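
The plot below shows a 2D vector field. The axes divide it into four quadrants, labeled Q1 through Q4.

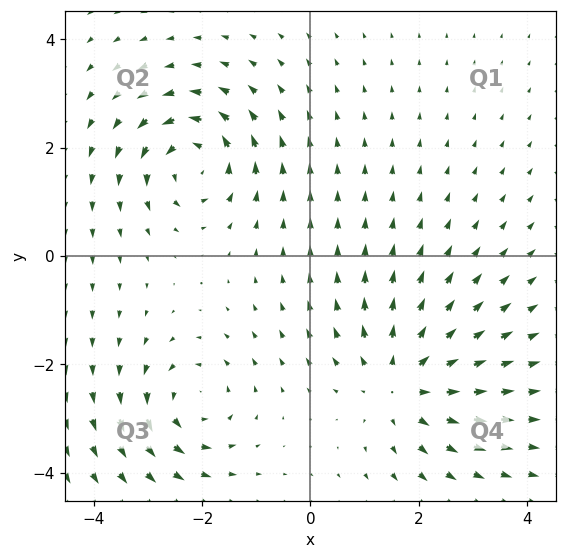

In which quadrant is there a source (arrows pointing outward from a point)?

Q4

The source sits at approximately (1.7, -2.3), which lies in quadrant Q4. The divergence there is about +5, positive as expected for a source.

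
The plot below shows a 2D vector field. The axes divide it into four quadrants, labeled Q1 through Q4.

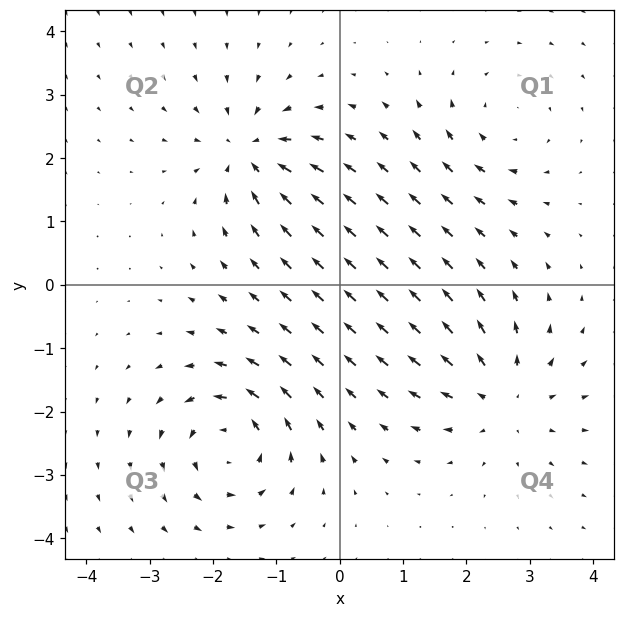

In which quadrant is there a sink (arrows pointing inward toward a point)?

The sink sits at approximately (-1.4, 2.1), which lies in quadrant Q2. The divergence there is about -7, negative as expected for a sink.

Q2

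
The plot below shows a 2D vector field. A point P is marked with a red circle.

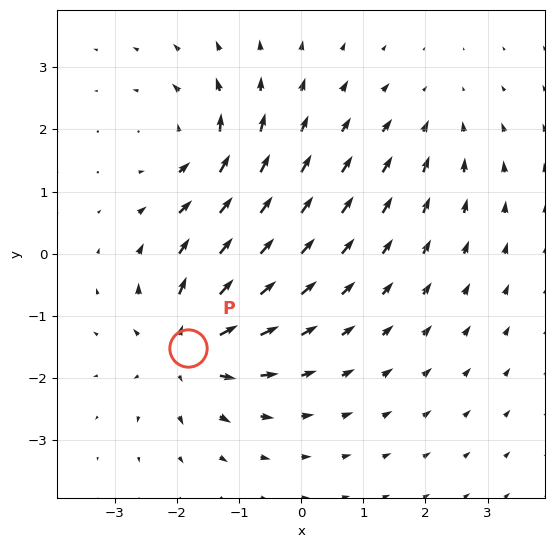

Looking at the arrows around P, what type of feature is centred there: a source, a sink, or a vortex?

At P (-1.8, -1.5) the arrows spread outward. Divergence about +6, curl ≈0 — positive divergence with near-zero curl is a source.

source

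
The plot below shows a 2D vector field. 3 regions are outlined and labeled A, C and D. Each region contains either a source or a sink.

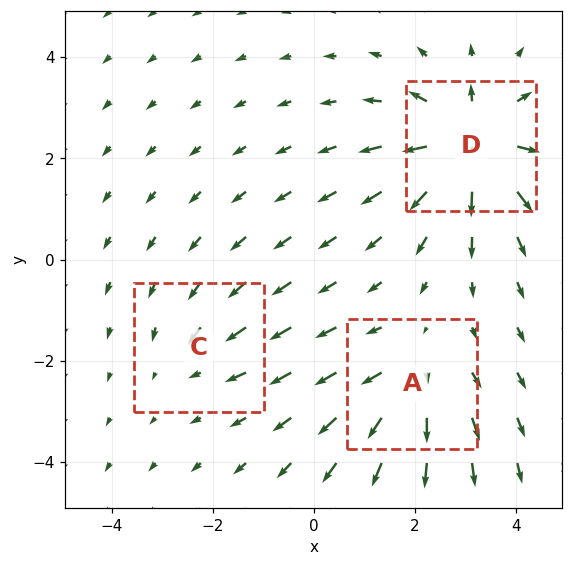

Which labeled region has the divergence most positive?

Divergence at each region's feature centre — A: about +3, C: about -2, D: about +6. Region D is most positive.

D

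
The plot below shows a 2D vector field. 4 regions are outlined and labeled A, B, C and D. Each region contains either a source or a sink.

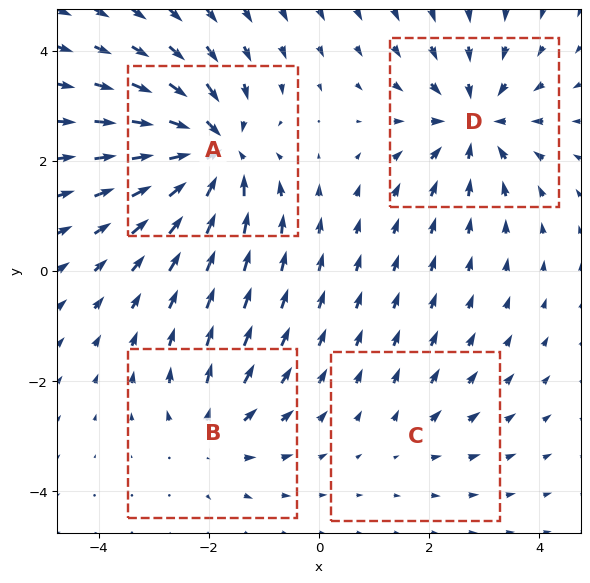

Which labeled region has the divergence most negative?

Divergence at each region's feature centre — A: about -7, B: about +4, C: about +2, D: about -5. Region A is most negative.

A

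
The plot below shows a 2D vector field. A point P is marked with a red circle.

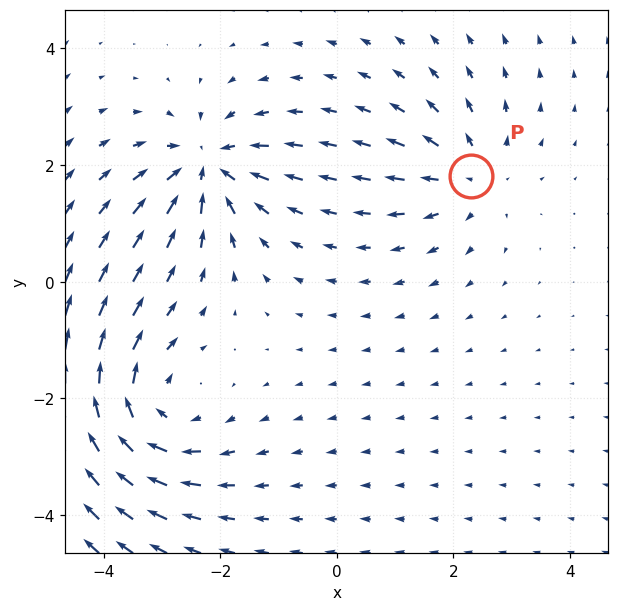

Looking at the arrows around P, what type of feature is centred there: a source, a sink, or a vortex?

source

At P (2.3, 1.8) the arrows spread outward. Divergence about +3, curl ≈0 — positive divergence with near-zero curl is a source.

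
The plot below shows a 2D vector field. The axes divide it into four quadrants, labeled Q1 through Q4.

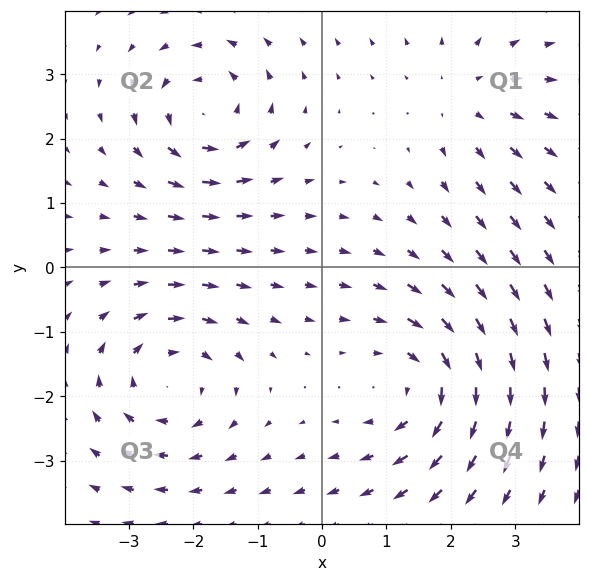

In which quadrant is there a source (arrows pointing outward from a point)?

The source sits at approximately (2.3, 2.6), which lies in quadrant Q1. The divergence there is about +3, positive as expected for a source.

Q1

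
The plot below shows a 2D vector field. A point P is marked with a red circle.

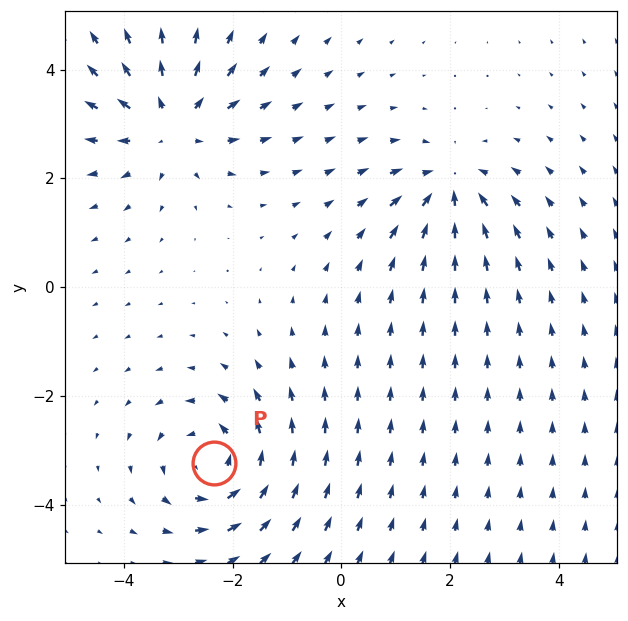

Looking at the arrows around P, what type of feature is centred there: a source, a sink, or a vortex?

At P (-2.3, -3.2) the arrows circulate counterclockwise. Divergence ≈0, curl about +4 — near-zero divergence with nonzero curl is a vortex.

vortex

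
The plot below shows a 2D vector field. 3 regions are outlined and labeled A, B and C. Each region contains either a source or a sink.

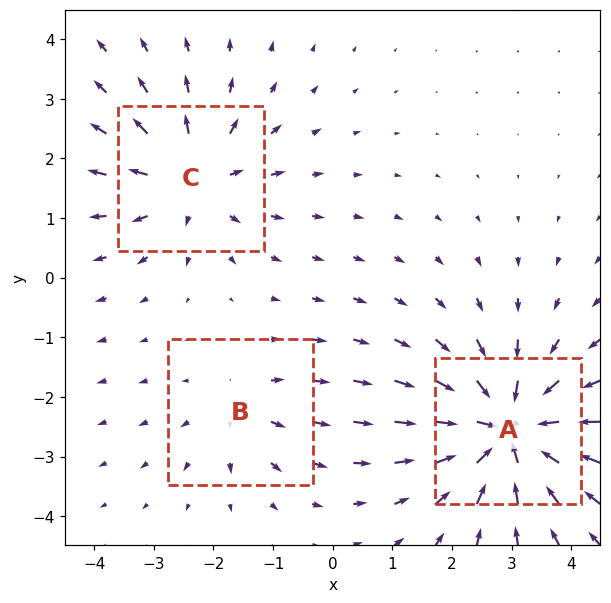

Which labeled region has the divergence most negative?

Divergence at each region's feature centre — A: about -5, B: about +2, C: about +3. Region A is most negative.

A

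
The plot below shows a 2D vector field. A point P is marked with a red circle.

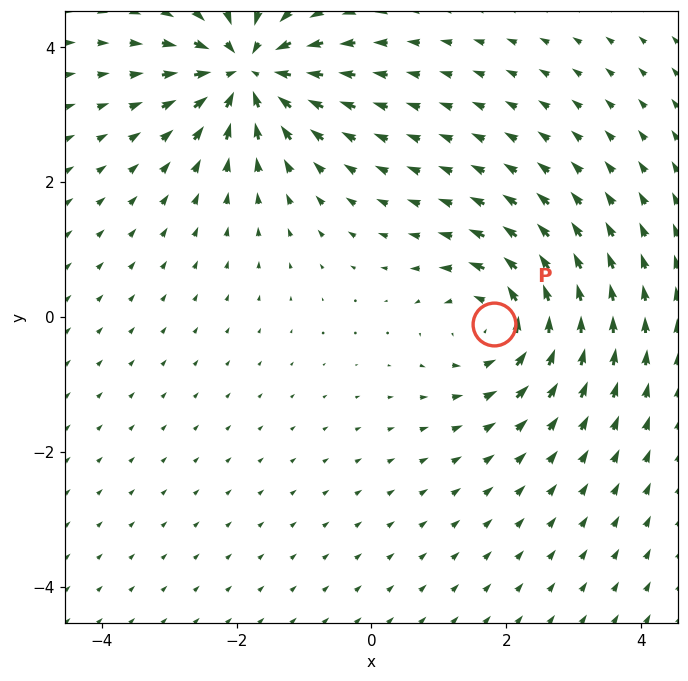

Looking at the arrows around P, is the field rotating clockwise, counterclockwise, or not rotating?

Near P at (1.8, -0.1) the arrows circulate counterclockwise. The curl (z-component) there is about +3; positive curl means counterclockwise rotation.

counterclockwise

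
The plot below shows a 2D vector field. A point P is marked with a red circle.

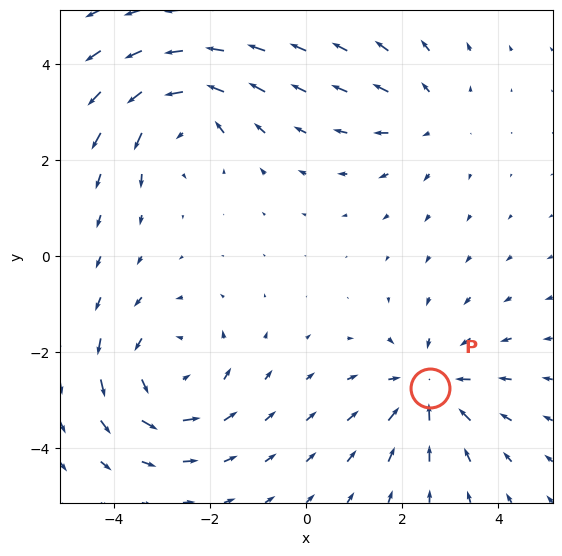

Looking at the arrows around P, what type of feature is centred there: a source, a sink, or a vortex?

sink

At P (2.6, -2.7) the arrows converge inward. Divergence about -4, curl ≈0 — negative divergence with near-zero curl is a sink.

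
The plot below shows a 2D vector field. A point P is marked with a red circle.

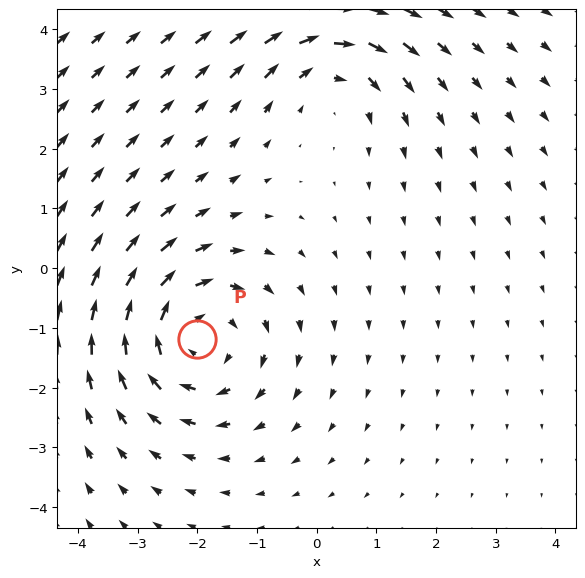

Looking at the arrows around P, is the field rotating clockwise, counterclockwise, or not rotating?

clockwise

Near P at (-2.0, -1.2) the arrows circulate clockwise. The curl (z-component) there is about -3; negative curl means clockwise rotation.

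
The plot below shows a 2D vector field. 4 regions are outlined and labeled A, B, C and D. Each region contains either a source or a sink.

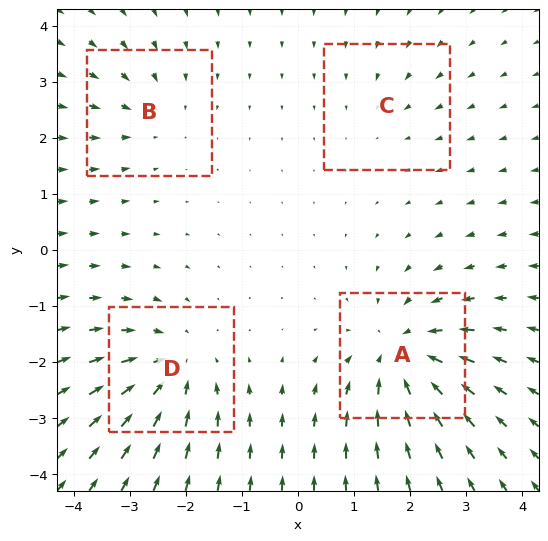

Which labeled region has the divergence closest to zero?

C

Divergence at each region's feature centre — A: about -6, B: about -3, C: about -2, D: about -5. Region C is closest to zero.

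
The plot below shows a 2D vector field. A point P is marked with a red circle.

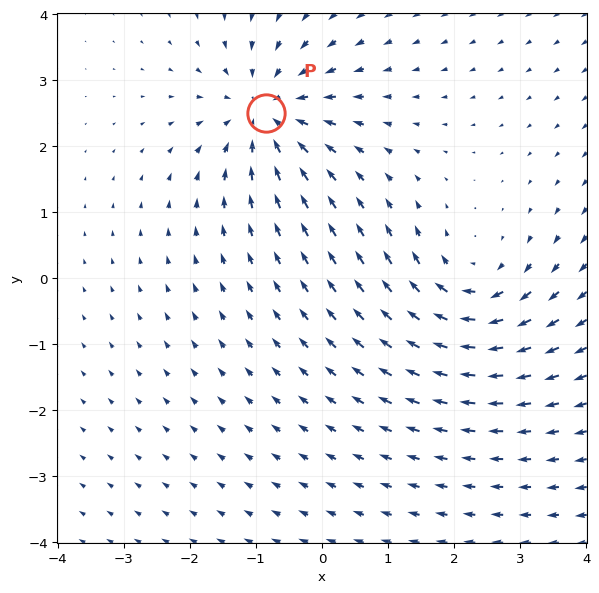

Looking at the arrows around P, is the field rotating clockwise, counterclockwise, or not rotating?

Near P at (-0.8, 2.5) the arrows show no circulation. The curl there is ≈0.

not rotating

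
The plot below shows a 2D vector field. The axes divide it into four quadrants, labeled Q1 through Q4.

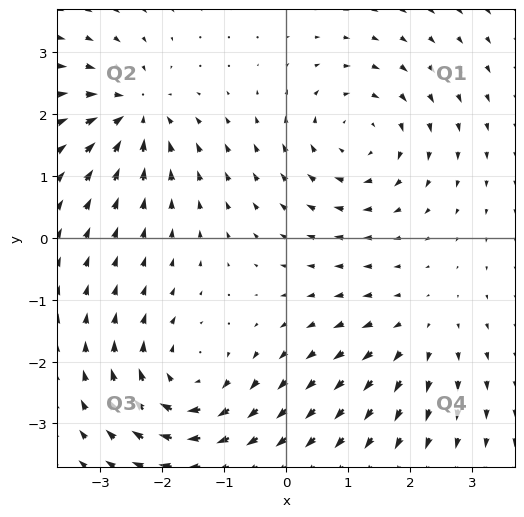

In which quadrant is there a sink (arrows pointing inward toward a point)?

Q2

The sink sits at approximately (-2.4, 2.0), which lies in quadrant Q2. The divergence there is about -5, negative as expected for a sink.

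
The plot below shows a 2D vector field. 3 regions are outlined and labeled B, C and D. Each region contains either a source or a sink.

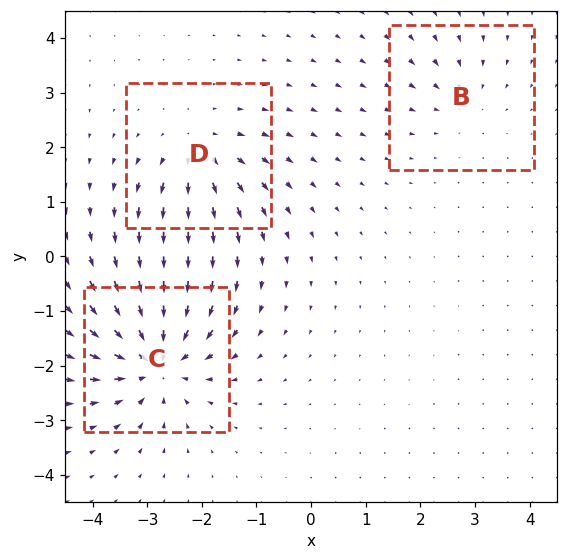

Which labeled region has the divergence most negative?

C

Divergence at each region's feature centre — B: about -2, C: about -6, D: about +4. Region C is most negative.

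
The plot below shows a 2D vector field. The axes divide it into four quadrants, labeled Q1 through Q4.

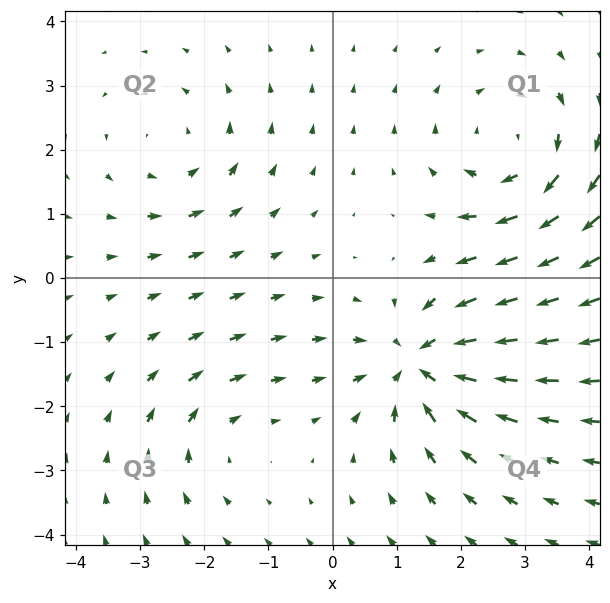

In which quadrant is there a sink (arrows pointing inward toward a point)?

The sink sits at approximately (1.4, -1.3), which lies in quadrant Q4. The divergence there is about -6, negative as expected for a sink.

Q4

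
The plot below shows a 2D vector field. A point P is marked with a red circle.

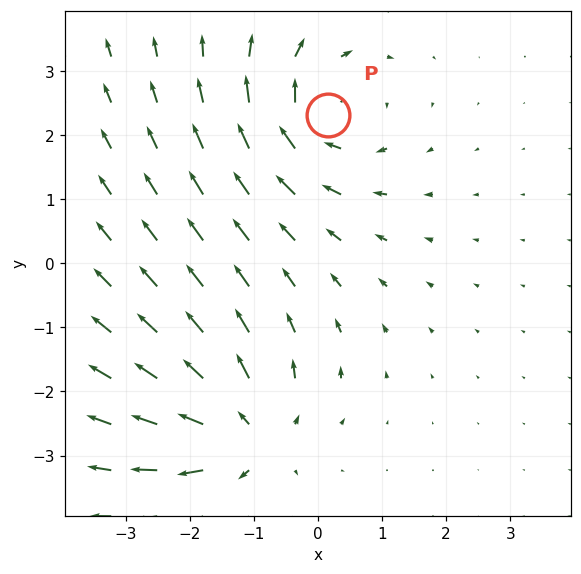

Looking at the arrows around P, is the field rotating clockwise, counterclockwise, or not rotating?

Near P at (0.2, 2.3) the arrows circulate clockwise. The curl (z-component) there is about -3; negative curl means clockwise rotation.

clockwise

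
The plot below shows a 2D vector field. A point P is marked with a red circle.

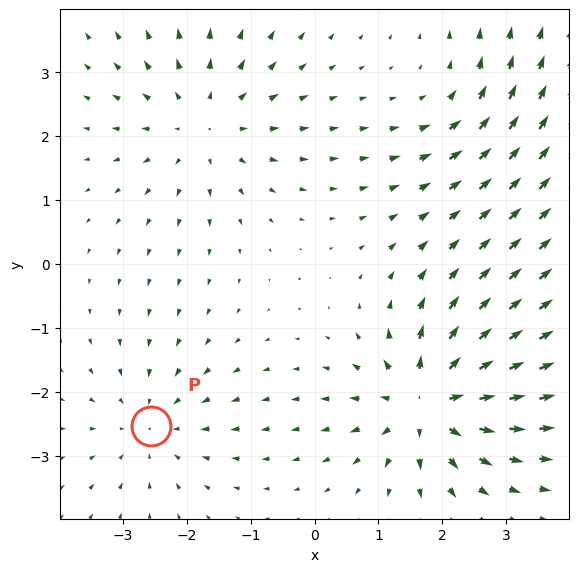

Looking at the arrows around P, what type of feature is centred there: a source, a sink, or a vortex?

At P (-2.6, -2.5) the arrows converge inward. Divergence about -3, curl ≈0 — negative divergence with near-zero curl is a sink.

sink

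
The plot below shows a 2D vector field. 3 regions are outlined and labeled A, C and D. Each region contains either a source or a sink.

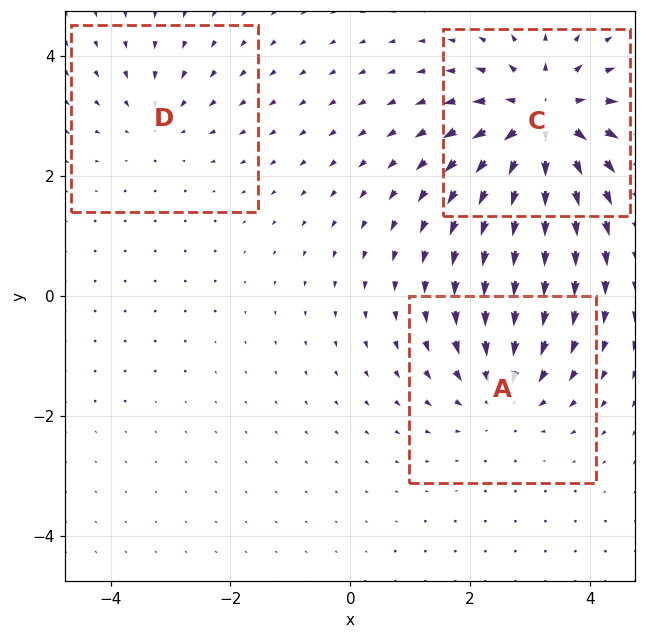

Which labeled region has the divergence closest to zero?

Divergence at each region's feature centre — A: about -3, C: about +6, D: about -2. Region D is closest to zero.

D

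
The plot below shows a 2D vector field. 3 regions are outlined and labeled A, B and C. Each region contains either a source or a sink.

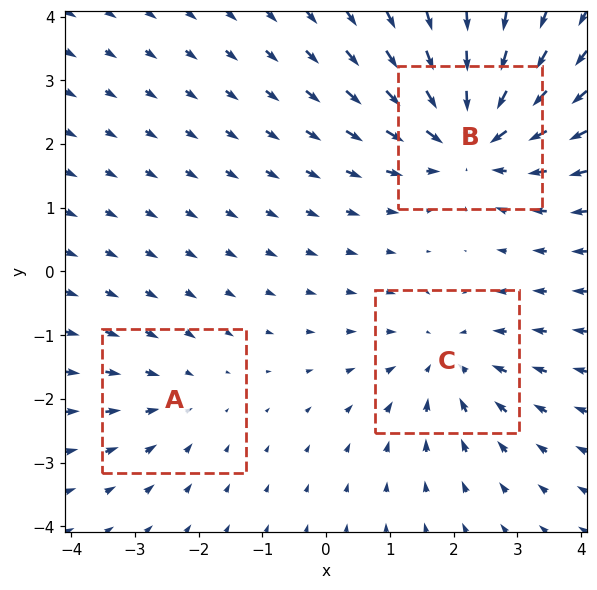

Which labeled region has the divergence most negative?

Divergence at each region's feature centre — A: about -2, B: about -5, C: about -3. Region B is most negative.

B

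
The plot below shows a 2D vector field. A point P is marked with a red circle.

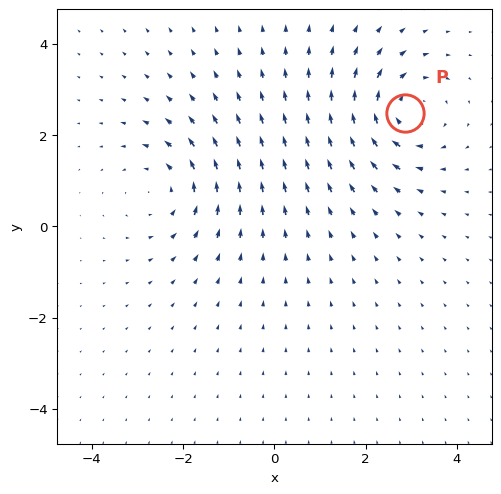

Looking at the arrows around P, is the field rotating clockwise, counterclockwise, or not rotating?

clockwise

Near P at (2.9, 2.5) the arrows circulate clockwise. The curl (z-component) there is about -4; negative curl means clockwise rotation.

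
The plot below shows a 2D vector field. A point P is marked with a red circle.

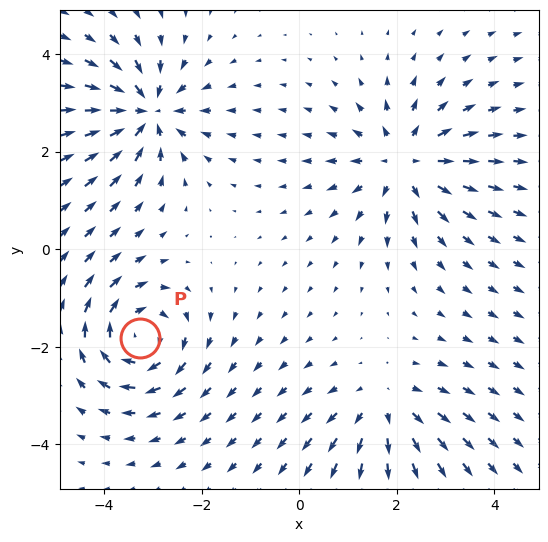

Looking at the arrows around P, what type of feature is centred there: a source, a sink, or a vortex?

vortex

At P (-3.3, -1.8) the arrows circulate clockwise. Divergence ≈0, curl about -6 — near-zero divergence with nonzero curl is a vortex.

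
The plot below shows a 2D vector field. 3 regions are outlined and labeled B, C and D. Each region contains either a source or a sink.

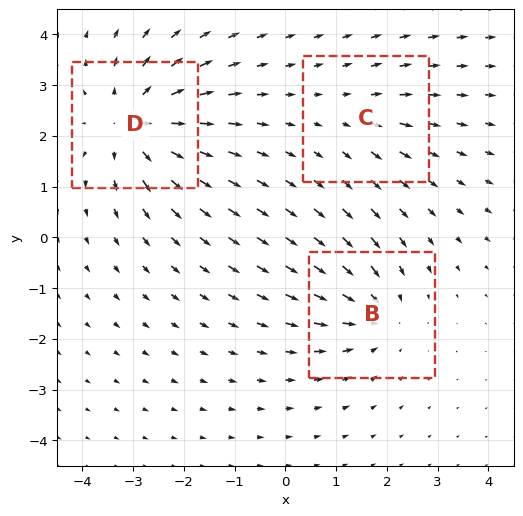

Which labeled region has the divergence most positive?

D

Divergence at each region's feature centre — B: about -3, C: about +2, D: about +4. Region D is most positive.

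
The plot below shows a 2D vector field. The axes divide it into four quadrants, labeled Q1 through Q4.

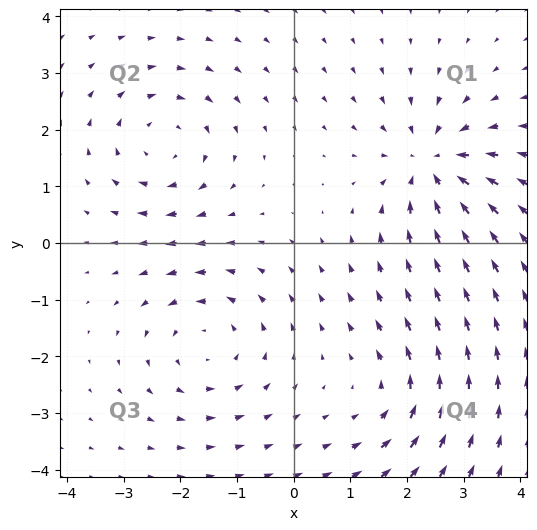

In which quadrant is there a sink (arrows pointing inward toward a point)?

Q1

The sink sits at approximately (2.4, 1.4), which lies in quadrant Q1. The divergence there is about -5, negative as expected for a sink.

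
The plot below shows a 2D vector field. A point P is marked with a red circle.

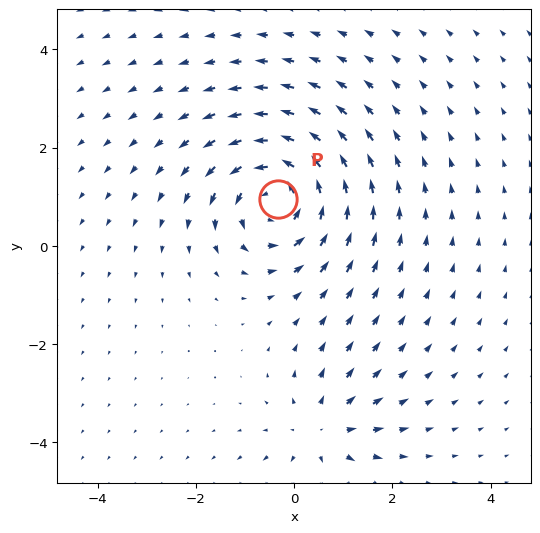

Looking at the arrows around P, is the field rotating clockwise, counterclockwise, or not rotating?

Near P at (-0.3, 1.0) the arrows circulate counterclockwise. The curl (z-component) there is about +5; positive curl means counterclockwise rotation.

counterclockwise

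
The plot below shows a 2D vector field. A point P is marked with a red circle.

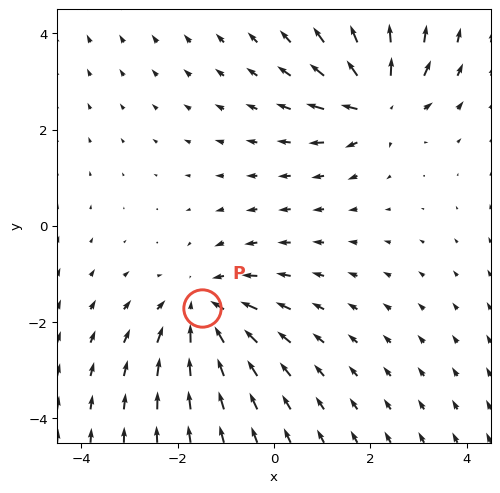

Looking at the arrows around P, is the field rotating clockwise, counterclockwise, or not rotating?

Near P at (-1.5, -1.7) the arrows show no circulation. The curl there is ≈0.

not rotating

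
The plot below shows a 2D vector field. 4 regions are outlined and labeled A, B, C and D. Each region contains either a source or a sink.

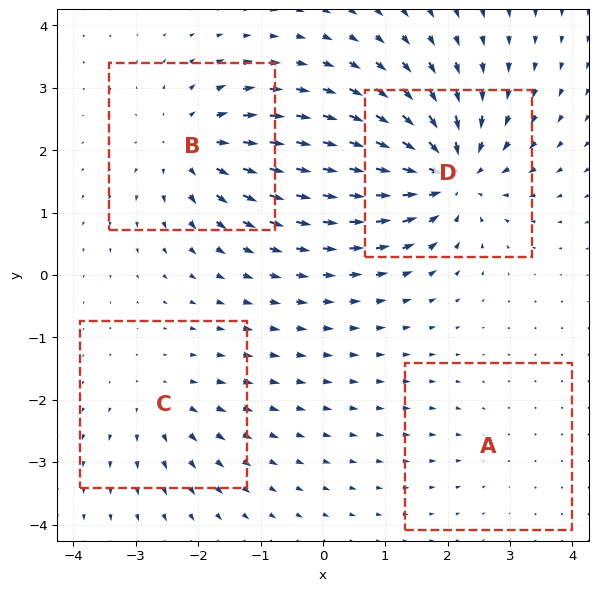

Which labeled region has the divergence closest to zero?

Divergence at each region's feature centre — A: about -2, B: about +5, C: about +3, D: about -8. Region A is closest to zero.

A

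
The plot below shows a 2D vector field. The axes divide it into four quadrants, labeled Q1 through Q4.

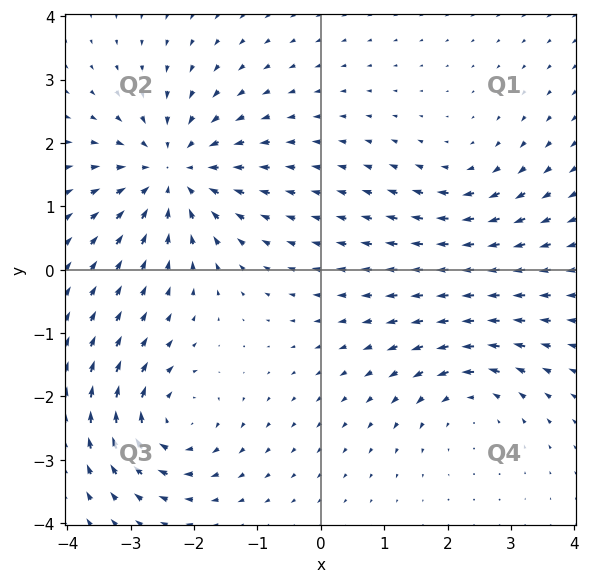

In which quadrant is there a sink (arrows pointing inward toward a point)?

The sink sits at approximately (-2.3, 1.5), which lies in quadrant Q2. The divergence there is about -5, negative as expected for a sink.

Q2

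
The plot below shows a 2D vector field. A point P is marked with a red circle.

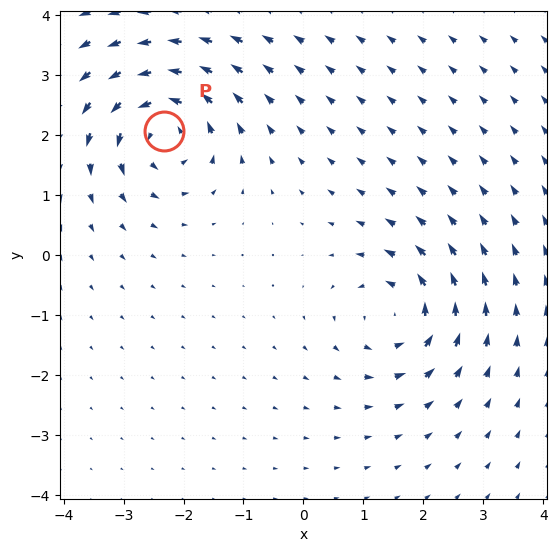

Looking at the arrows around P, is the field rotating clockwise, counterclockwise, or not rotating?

counterclockwise

Near P at (-2.3, 2.1) the arrows circulate counterclockwise. The curl (z-component) there is about +5; positive curl means counterclockwise rotation.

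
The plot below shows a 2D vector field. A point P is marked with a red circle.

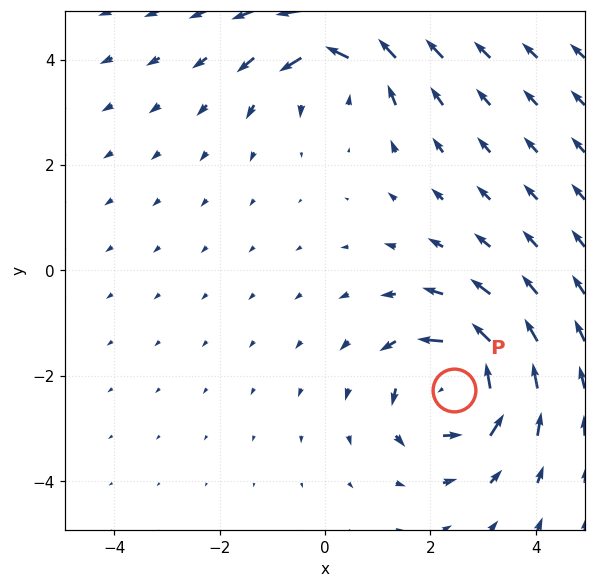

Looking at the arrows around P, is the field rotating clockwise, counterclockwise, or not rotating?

Near P at (2.4, -2.3) the arrows circulate counterclockwise. The curl (z-component) there is about +6; positive curl means counterclockwise rotation.

counterclockwise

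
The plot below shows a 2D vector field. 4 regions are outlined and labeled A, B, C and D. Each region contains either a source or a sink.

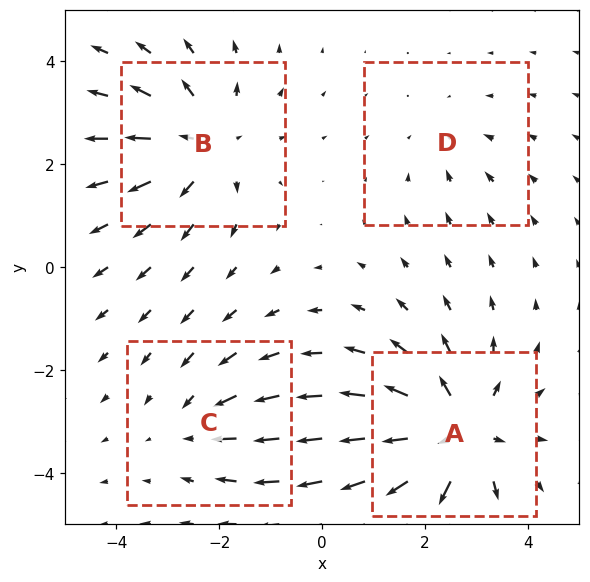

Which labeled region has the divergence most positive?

A

Divergence at each region's feature centre — A: about +6, B: about +4, C: about -3, D: about -2. Region A is most positive.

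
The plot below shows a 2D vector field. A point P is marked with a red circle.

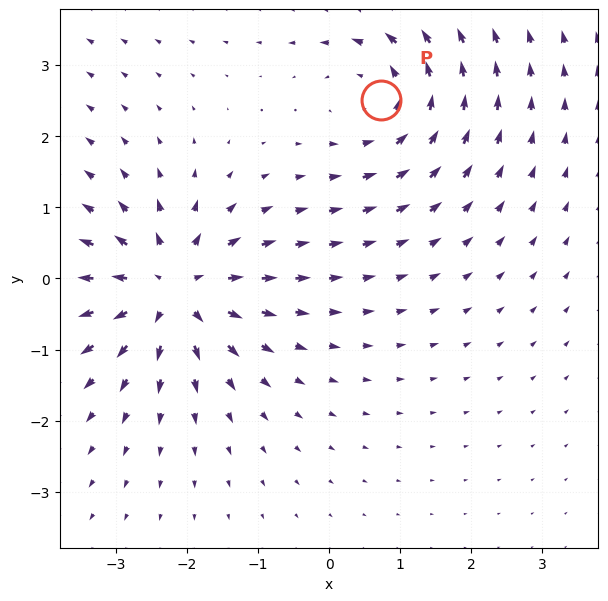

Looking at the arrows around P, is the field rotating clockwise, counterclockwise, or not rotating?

Near P at (0.7, 2.5) the arrows circulate counterclockwise. The curl (z-component) there is about +3; positive curl means counterclockwise rotation.

counterclockwise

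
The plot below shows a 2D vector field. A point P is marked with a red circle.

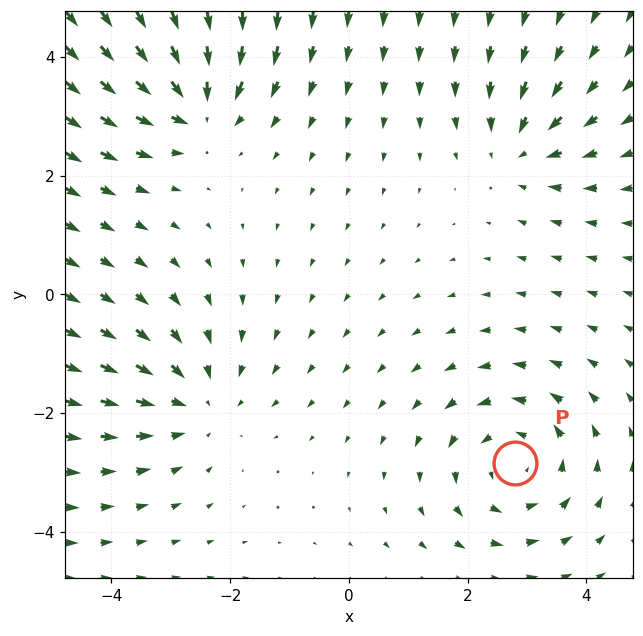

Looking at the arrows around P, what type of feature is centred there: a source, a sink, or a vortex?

vortex

At P (2.8, -2.8) the arrows circulate counterclockwise. Divergence ≈0, curl about +4 — near-zero divergence with nonzero curl is a vortex.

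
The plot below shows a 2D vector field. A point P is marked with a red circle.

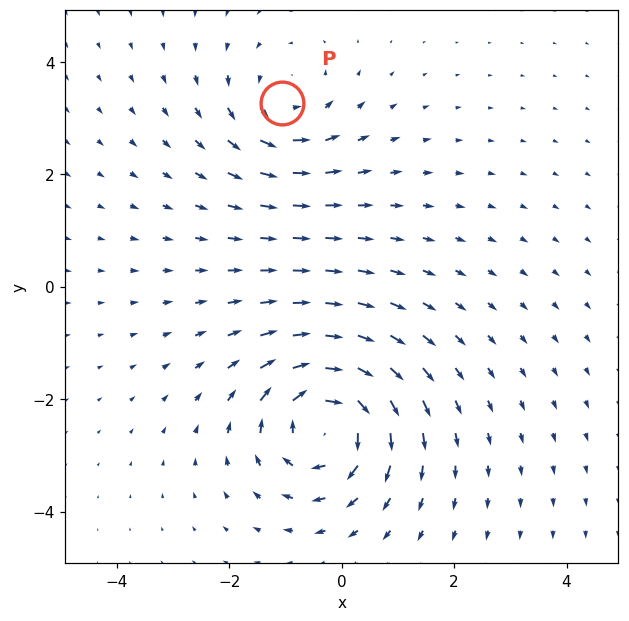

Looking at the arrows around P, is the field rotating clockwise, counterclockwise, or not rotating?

counterclockwise

Near P at (-1.1, 3.3) the arrows circulate counterclockwise. The curl (z-component) there is about +3; positive curl means counterclockwise rotation.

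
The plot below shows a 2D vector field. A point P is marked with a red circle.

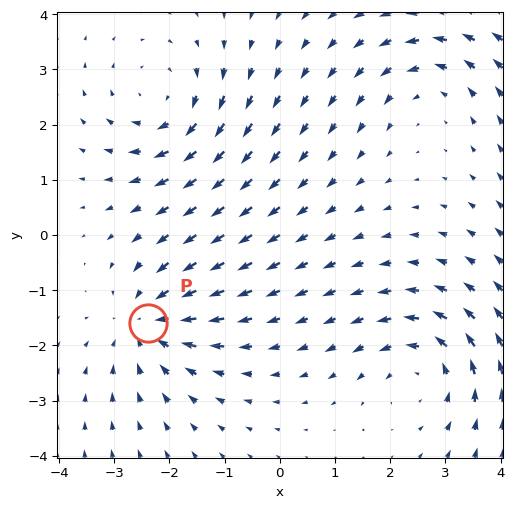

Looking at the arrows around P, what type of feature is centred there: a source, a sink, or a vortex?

At P (-2.4, -1.6) the arrows converge inward. Divergence about -4, curl ≈0 — negative divergence with near-zero curl is a sink.

sink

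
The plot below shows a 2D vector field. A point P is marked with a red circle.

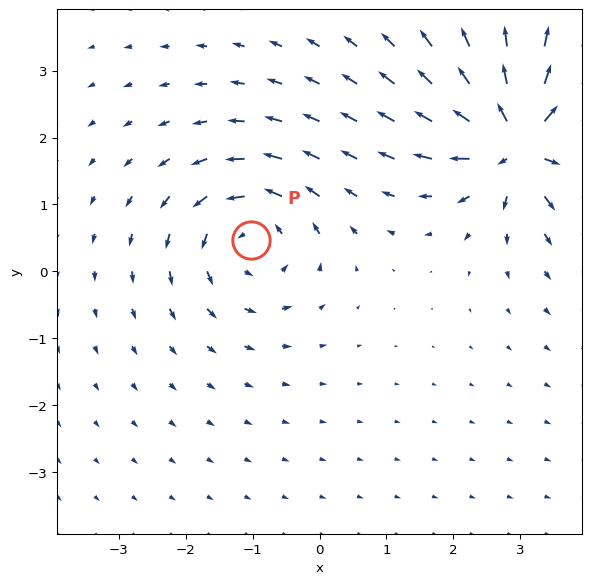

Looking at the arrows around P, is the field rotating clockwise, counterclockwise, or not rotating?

Near P at (-1.0, 0.5) the arrows circulate counterclockwise. The curl (z-component) there is about +4; positive curl means counterclockwise rotation.

counterclockwise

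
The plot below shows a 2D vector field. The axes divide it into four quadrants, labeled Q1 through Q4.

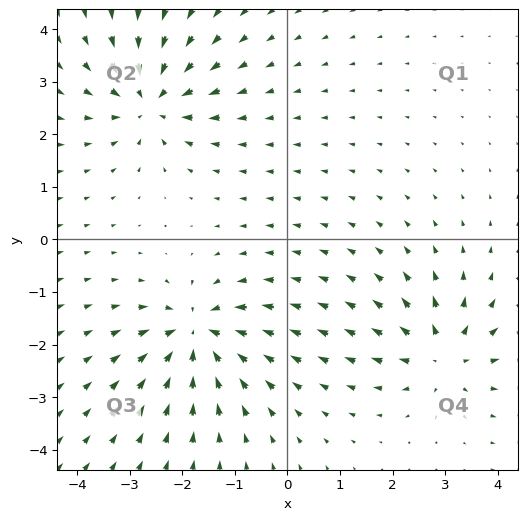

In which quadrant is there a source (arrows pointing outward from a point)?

The source sits at approximately (3.0, -2.2), which lies in quadrant Q4. The divergence there is about +4, positive as expected for a source.

Q4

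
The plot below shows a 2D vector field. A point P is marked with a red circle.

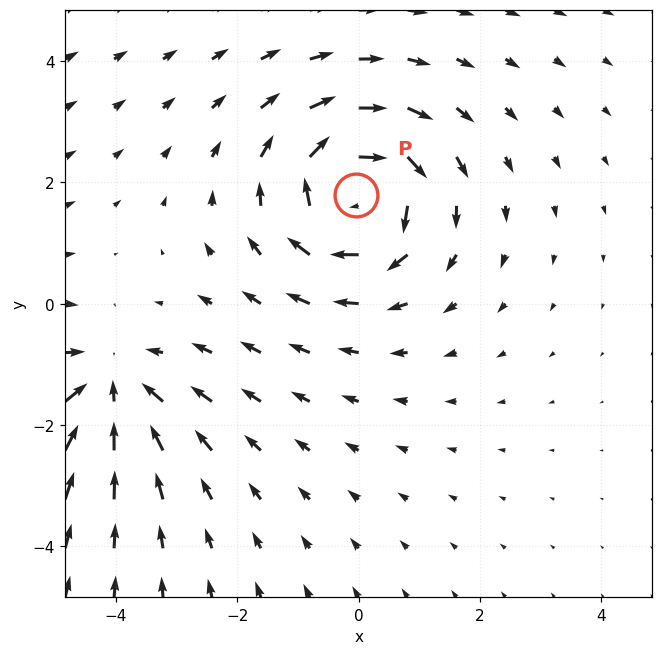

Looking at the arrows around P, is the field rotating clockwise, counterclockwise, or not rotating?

clockwise

Near P at (-0.0, 1.8) the arrows circulate clockwise. The curl (z-component) there is about -4; negative curl means clockwise rotation.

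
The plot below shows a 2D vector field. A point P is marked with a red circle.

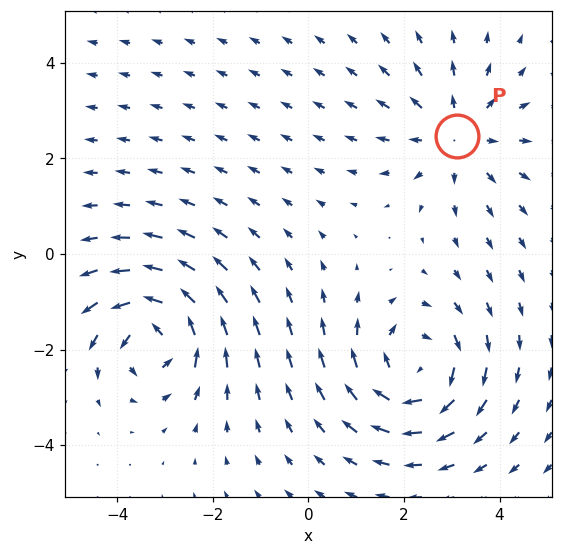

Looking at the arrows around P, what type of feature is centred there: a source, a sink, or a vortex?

source

At P (3.1, 2.5) the arrows spread outward. Divergence about +3, curl ≈0 — positive divergence with near-zero curl is a source.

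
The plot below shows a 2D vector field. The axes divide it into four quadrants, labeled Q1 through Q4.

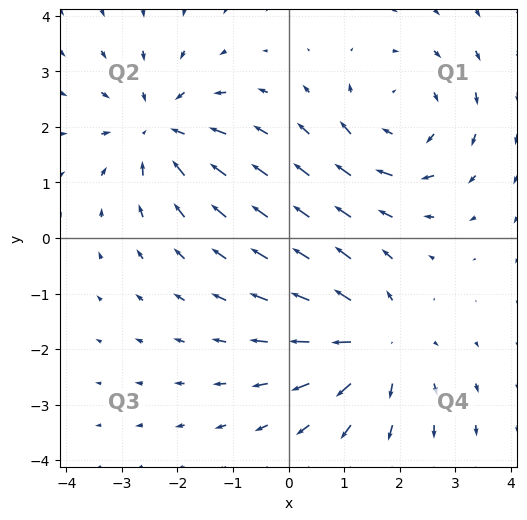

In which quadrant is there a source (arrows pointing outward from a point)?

Q4

The source sits at approximately (1.6, -1.9), which lies in quadrant Q4. The divergence there is about +4, positive as expected for a source.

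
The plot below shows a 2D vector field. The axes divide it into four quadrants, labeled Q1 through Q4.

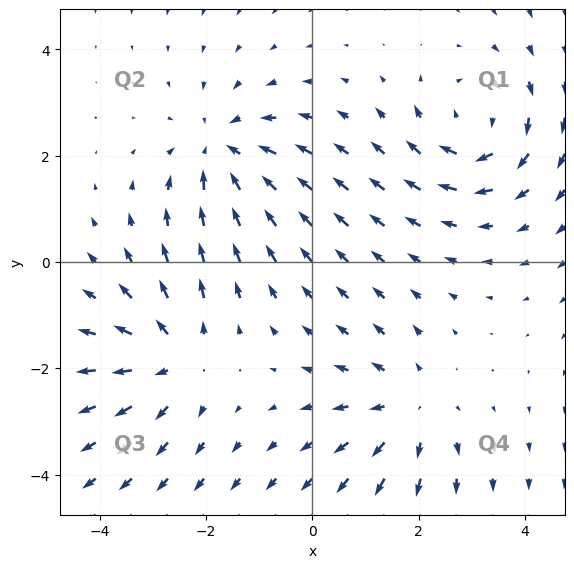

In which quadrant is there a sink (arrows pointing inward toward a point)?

The sink sits at approximately (-1.7, 2.1), which lies in quadrant Q2. The divergence there is about -4, negative as expected for a sink.

Q2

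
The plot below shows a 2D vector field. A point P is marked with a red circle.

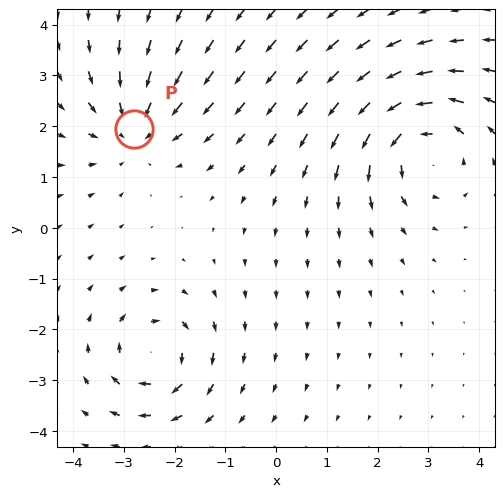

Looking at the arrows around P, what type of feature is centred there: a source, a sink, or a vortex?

At P (-2.8, 1.9) the arrows converge inward. Divergence about -3, curl ≈0 — negative divergence with near-zero curl is a sink.

sink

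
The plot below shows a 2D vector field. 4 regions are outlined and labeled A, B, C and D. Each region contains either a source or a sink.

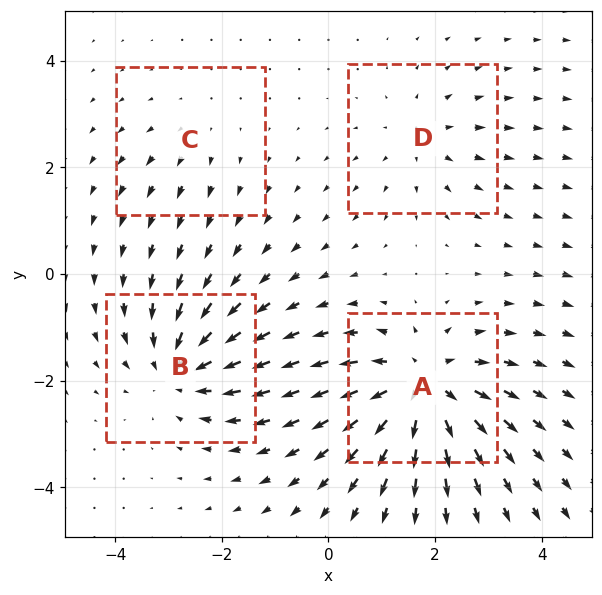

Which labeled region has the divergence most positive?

Divergence at each region's feature centre — A: about +7, B: about -5, C: about +2, D: about +3. Region A is most positive.

A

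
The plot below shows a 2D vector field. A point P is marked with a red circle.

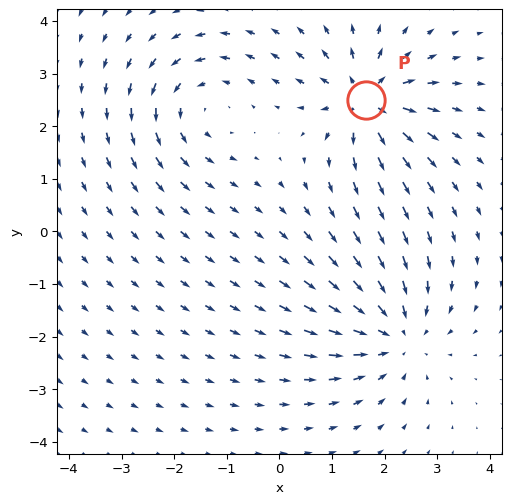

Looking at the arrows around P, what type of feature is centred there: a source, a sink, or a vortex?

At P (1.7, 2.5) the arrows spread outward. Divergence about +6, curl ≈0 — positive divergence with near-zero curl is a source.

source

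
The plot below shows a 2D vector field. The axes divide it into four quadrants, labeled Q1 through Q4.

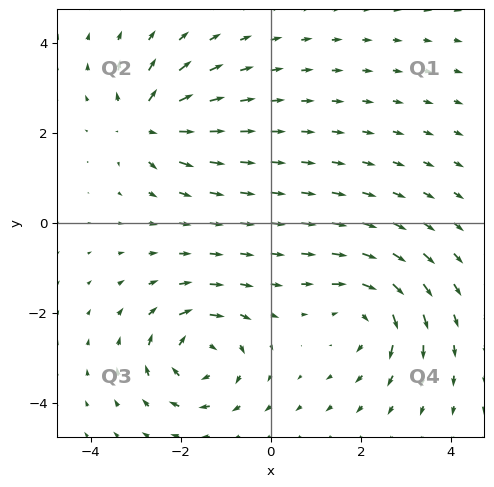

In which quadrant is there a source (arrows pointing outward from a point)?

Q2

The source sits at approximately (-2.8, 2.2), which lies in quadrant Q2. The divergence there is about +6, positive as expected for a source.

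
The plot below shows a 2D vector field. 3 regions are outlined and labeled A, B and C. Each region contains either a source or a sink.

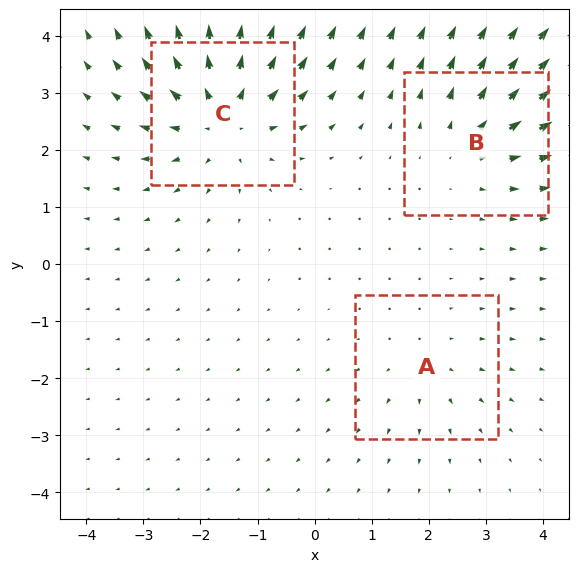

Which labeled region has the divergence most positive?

C

Divergence at each region's feature centre — A: about +2, B: about +3, C: about +5. Region C is most positive.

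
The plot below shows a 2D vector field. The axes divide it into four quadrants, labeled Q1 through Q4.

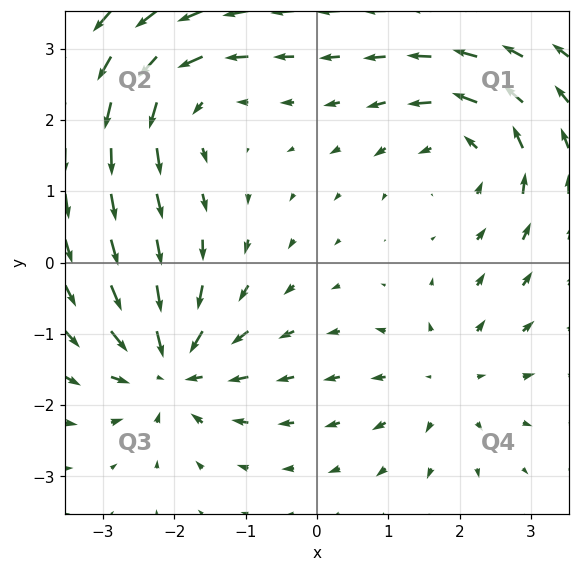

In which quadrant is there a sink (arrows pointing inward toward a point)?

Q3

The sink sits at approximately (-2.1, -1.5), which lies in quadrant Q3. The divergence there is about -7, negative as expected for a sink.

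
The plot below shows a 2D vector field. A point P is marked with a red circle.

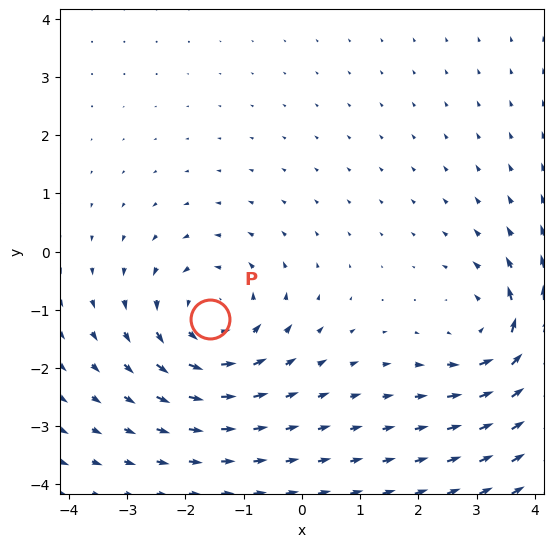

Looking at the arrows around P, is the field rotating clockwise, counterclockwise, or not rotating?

counterclockwise

Near P at (-1.6, -1.2) the arrows circulate counterclockwise. The curl (z-component) there is about +4; positive curl means counterclockwise rotation.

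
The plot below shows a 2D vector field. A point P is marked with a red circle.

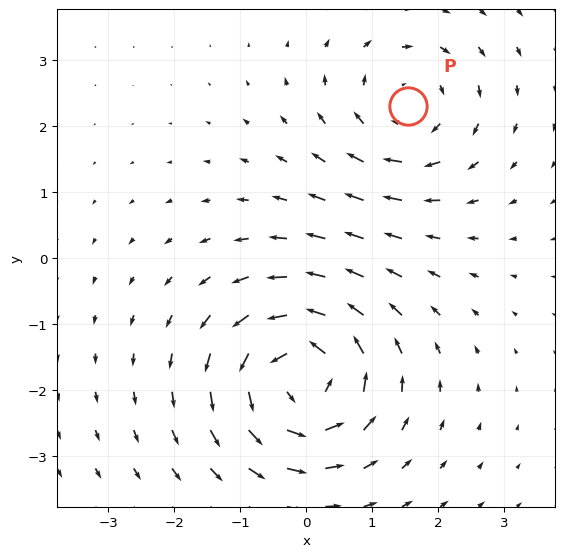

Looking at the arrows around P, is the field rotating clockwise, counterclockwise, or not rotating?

clockwise

Near P at (1.5, 2.3) the arrows circulate clockwise. The curl (z-component) there is about -3; negative curl means clockwise rotation.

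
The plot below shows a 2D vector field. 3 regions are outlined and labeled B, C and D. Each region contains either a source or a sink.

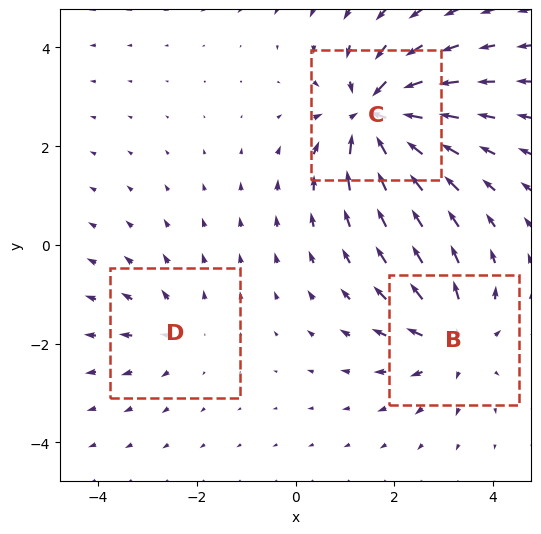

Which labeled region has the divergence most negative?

Divergence at each region's feature centre — B: about +4, C: about -6, D: about +2. Region C is most negative.

C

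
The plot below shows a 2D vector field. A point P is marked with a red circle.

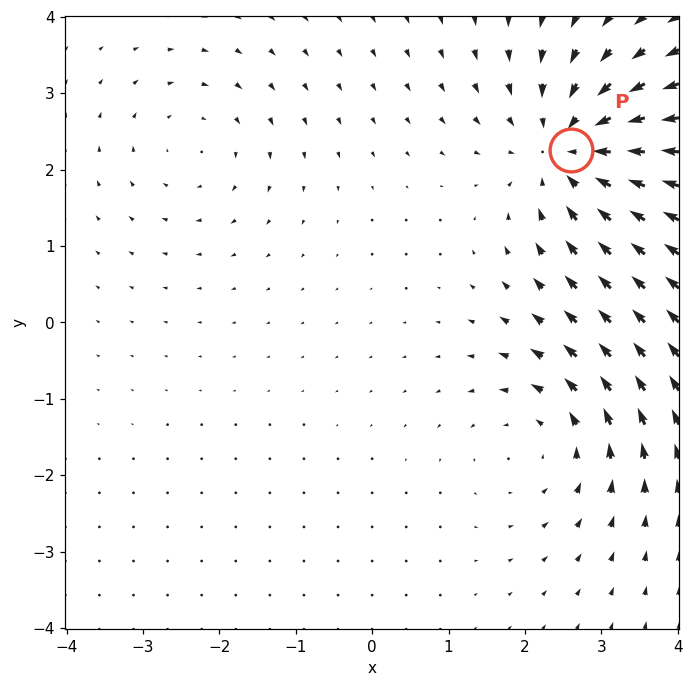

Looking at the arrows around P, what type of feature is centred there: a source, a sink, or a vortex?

sink

At P (2.6, 2.3) the arrows converge inward. Divergence about -5, curl ≈0 — negative divergence with near-zero curl is a sink.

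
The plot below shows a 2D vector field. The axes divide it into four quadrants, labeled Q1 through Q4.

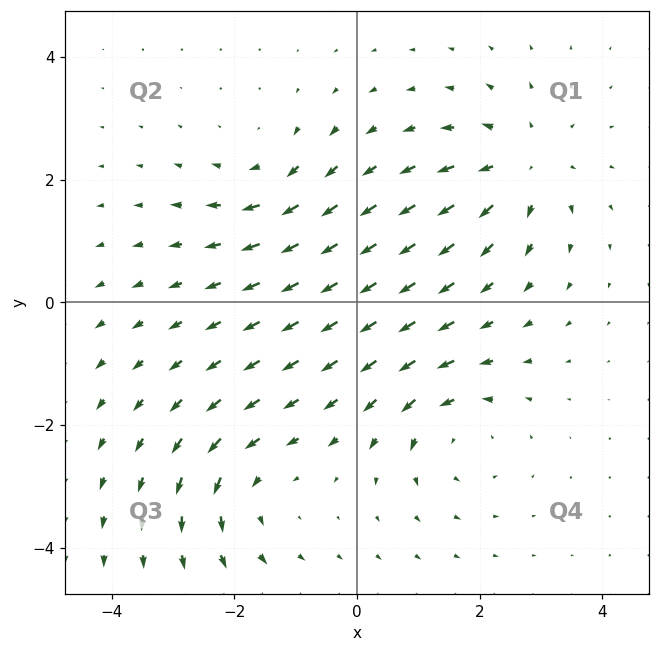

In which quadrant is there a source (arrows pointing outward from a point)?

Q1

The source sits at approximately (2.7, 2.2), which lies in quadrant Q1. The divergence there is about +5, positive as expected for a source.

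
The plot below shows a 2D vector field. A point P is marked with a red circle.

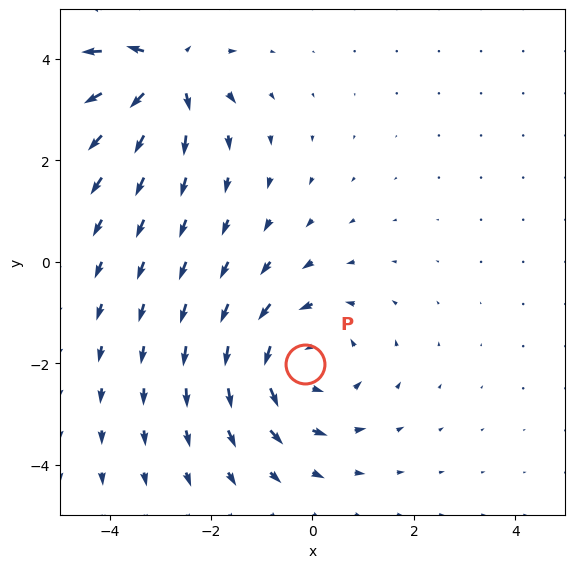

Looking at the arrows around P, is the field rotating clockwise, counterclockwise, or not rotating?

Near P at (-0.1, -2.0) the arrows circulate counterclockwise. The curl (z-component) there is about +4; positive curl means counterclockwise rotation.

counterclockwise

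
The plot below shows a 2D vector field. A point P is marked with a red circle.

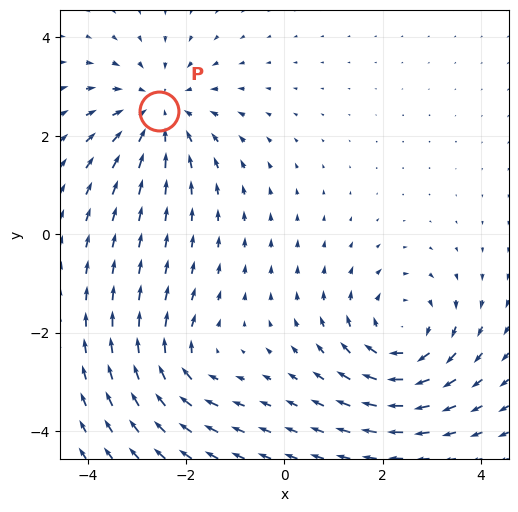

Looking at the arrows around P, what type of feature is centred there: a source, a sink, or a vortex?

At P (-2.6, 2.5) the arrows converge inward. Divergence about -4, curl ≈0 — negative divergence with near-zero curl is a sink.

sink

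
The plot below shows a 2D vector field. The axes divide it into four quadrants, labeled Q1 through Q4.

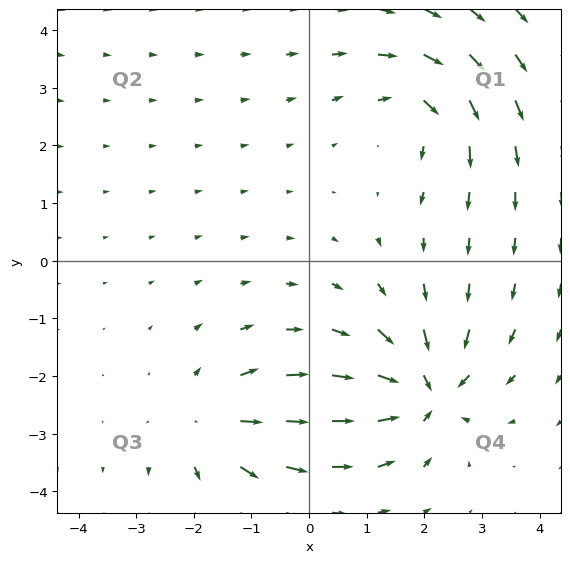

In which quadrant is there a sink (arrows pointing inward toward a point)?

Q4

The sink sits at approximately (2.0, -2.3), which lies in quadrant Q4. The divergence there is about -7, negative as expected for a sink.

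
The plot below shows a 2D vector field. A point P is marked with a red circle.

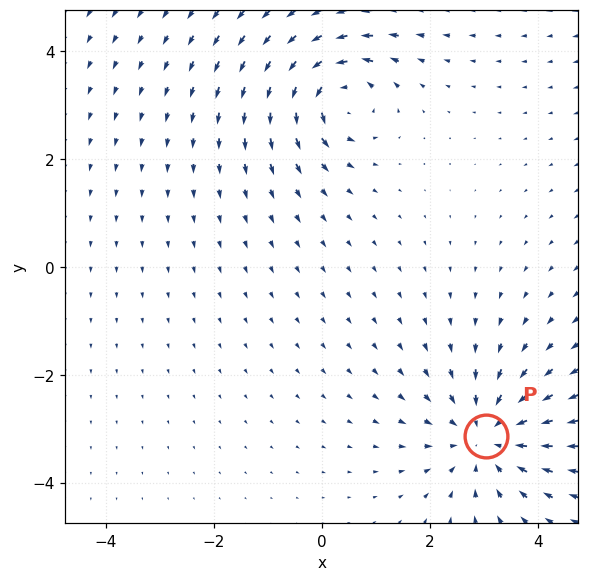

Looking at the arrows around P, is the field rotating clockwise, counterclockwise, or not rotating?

Near P at (3.0, -3.1) the arrows show no circulation. The curl there is ≈0.

not rotating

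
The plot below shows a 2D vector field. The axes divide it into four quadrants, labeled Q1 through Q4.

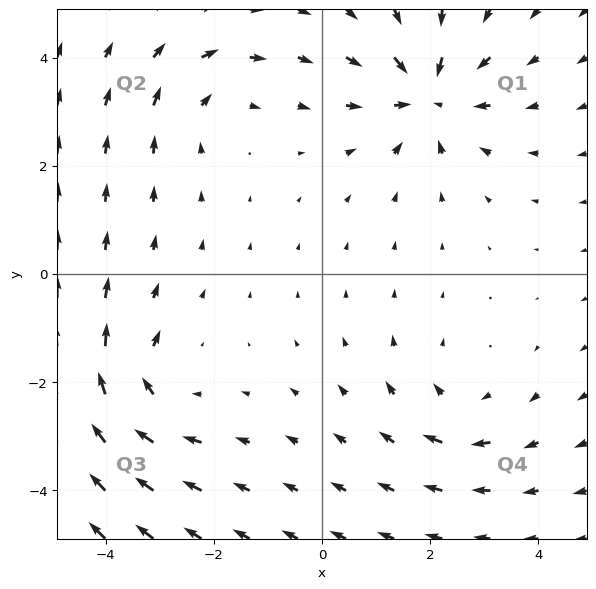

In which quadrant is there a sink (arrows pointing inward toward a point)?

Q1

The sink sits at approximately (2.0, 3.3), which lies in quadrant Q1. The divergence there is about -6, negative as expected for a sink.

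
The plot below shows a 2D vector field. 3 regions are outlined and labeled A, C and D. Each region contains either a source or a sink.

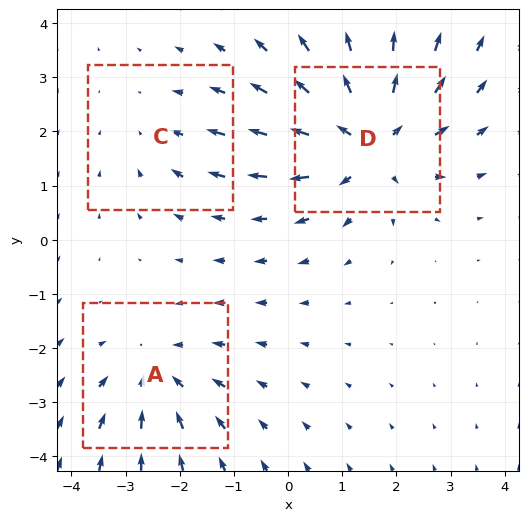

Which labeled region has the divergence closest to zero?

C

Divergence at each region's feature centre — A: about -3, C: about -2, D: about +4. Region C is closest to zero.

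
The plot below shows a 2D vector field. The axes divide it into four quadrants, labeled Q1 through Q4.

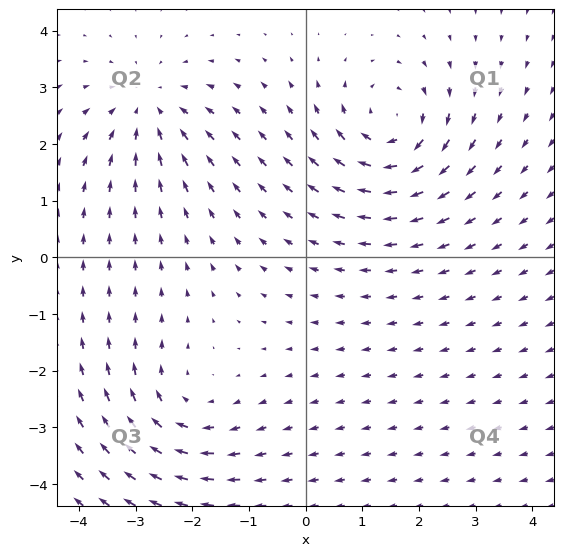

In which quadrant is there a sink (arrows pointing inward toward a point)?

The sink sits at approximately (-2.8, 2.6), which lies in quadrant Q2. The divergence there is about -3, negative as expected for a sink.

Q2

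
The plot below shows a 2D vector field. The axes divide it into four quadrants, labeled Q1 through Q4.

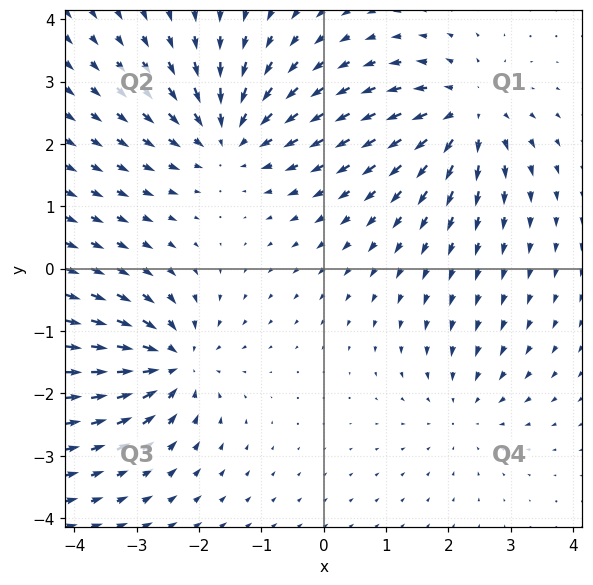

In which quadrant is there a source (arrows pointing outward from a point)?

Q1

The source sits at approximately (2.3, 2.5), which lies in quadrant Q1. The divergence there is about +5, positive as expected for a source.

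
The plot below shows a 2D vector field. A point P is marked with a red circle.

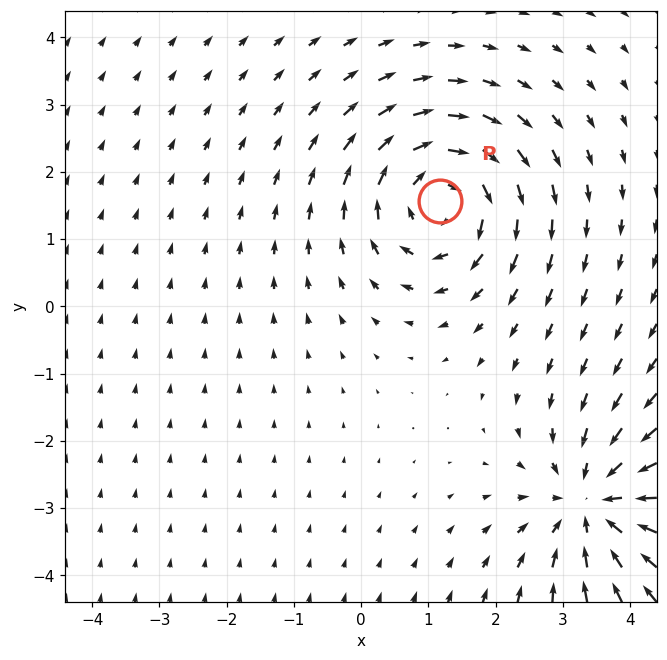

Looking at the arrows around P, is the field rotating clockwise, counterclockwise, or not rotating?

clockwise

Near P at (1.2, 1.6) the arrows circulate clockwise. The curl (z-component) there is about -4; negative curl means clockwise rotation.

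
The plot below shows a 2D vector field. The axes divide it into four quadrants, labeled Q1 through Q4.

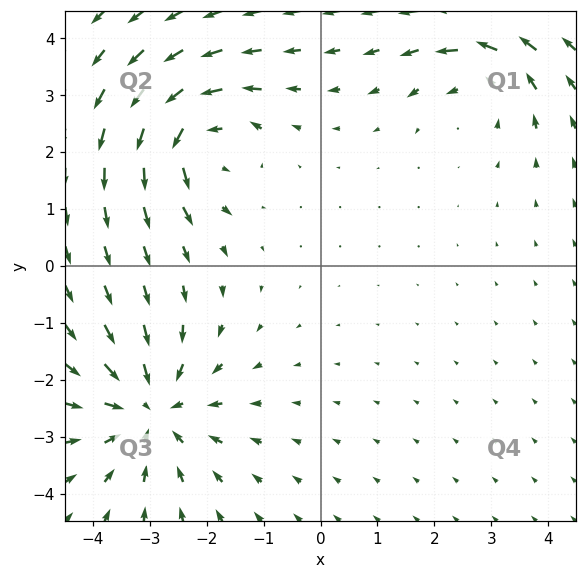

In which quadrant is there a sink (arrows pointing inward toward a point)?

The sink sits at approximately (-3.0, -2.5), which lies in quadrant Q3. The divergence there is about -4, negative as expected for a sink.

Q3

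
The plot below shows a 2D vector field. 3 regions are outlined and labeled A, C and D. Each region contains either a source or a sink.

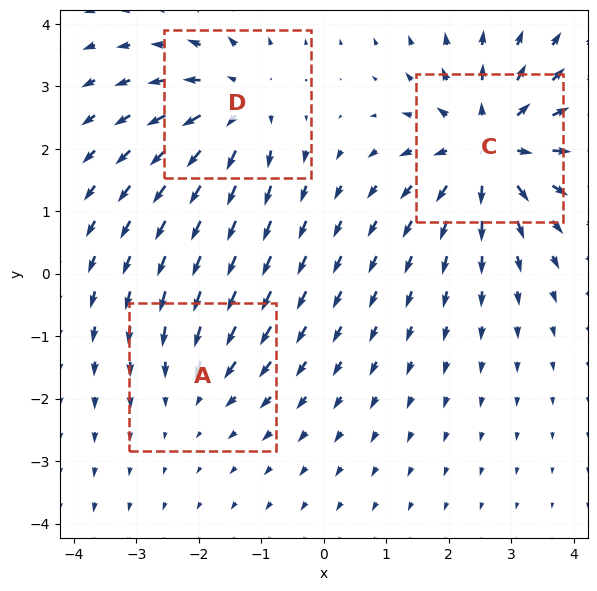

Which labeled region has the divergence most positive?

C

Divergence at each region's feature centre — A: about -2, C: about +5, D: about +4. Region C is most positive.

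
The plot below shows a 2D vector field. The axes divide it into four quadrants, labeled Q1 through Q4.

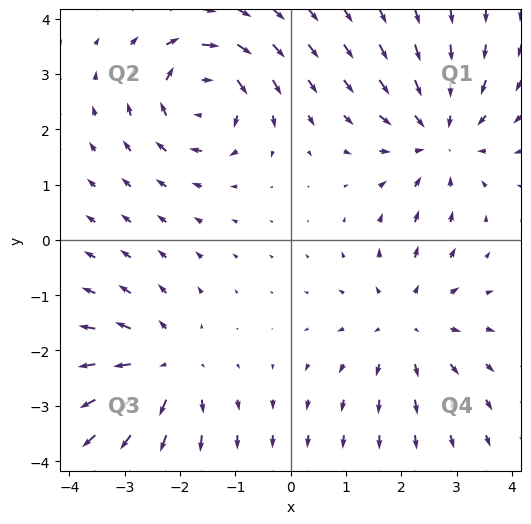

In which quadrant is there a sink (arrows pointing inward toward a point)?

The sink sits at approximately (2.7, 1.9), which lies in quadrant Q1. The divergence there is about -4, negative as expected for a sink.

Q1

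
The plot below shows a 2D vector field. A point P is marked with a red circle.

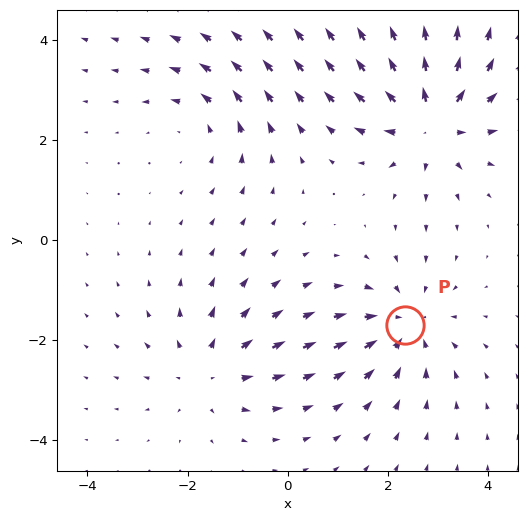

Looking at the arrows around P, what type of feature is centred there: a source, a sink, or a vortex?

At P (2.3, -1.7) the arrows converge inward. Divergence about -4, curl ≈0 — negative divergence with near-zero curl is a sink.

sink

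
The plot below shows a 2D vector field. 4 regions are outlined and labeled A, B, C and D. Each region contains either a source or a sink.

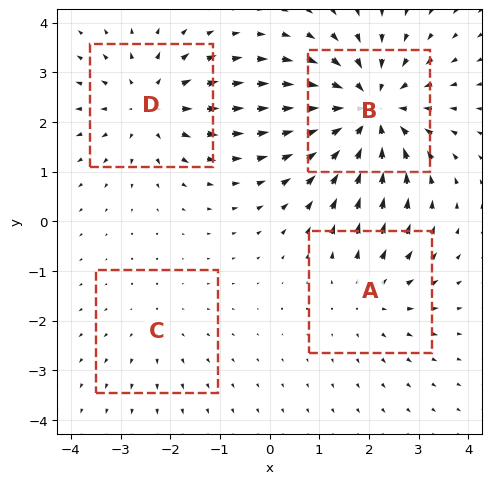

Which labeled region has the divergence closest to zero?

C

Divergence at each region's feature centre — A: about +3, B: about -6, C: about +2, D: about +4. Region C is closest to zero.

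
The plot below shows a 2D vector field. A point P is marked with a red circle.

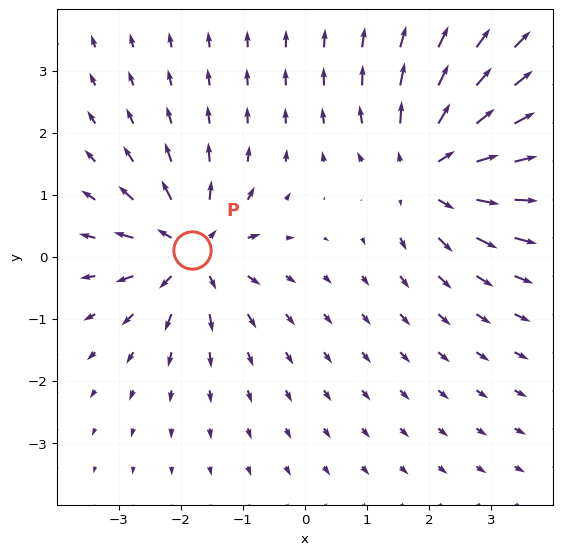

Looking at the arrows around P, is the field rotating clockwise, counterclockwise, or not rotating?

not rotating

Near P at (-1.8, 0.1) the arrows show no circulation. The curl there is ≈0.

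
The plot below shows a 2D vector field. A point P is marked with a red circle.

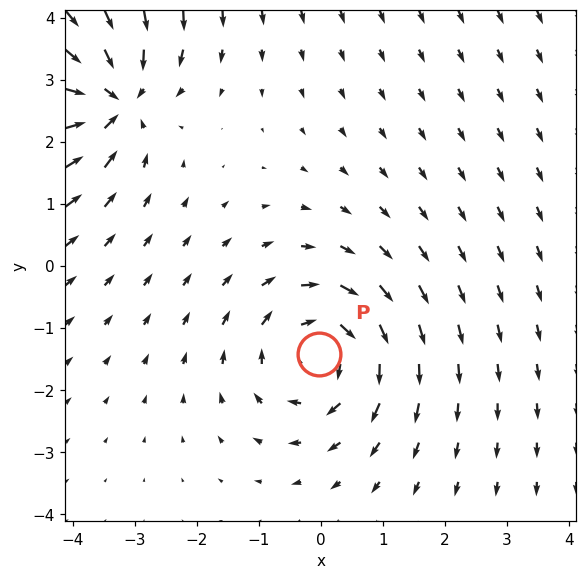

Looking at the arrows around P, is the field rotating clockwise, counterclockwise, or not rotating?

Near P at (-0.0, -1.4) the arrows circulate clockwise. The curl (z-component) there is about -4; negative curl means clockwise rotation.

clockwise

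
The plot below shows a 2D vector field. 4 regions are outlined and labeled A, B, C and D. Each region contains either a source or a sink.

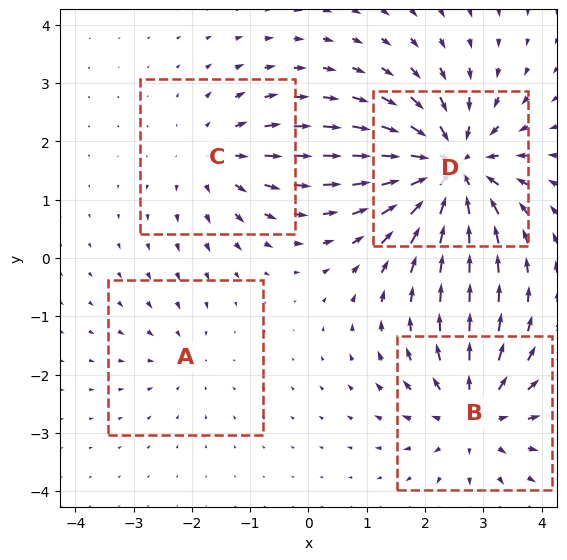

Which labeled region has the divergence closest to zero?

A

Divergence at each region's feature centre — A: about -2, B: about +5, C: about +4, D: about -8. Region A is closest to zero.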